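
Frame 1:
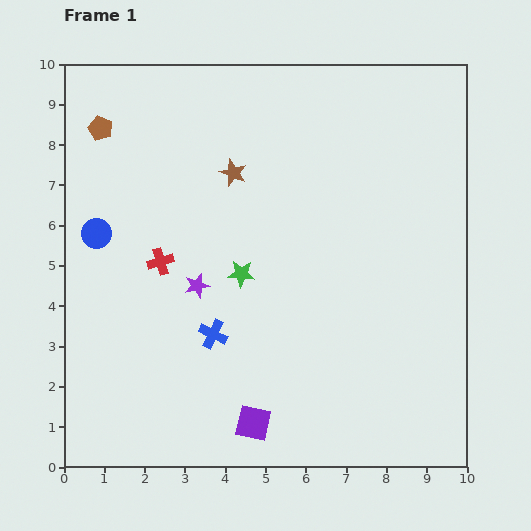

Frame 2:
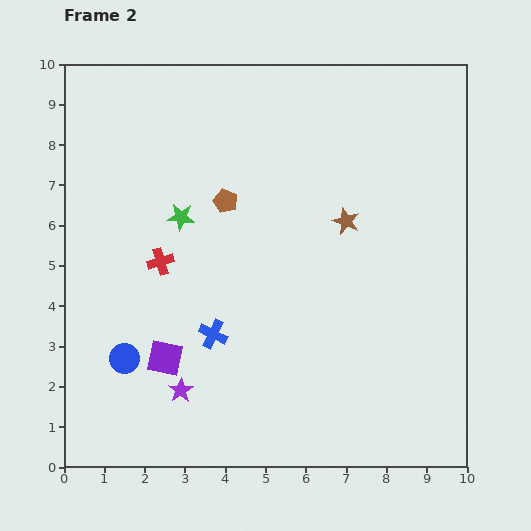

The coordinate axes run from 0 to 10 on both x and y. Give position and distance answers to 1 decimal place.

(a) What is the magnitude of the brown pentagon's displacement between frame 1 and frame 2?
3.6

The brown pentagon moved from (0.9, 8.4) to (4.0, 6.6), a distance of √(3.1² + 1.8²) ≈ 3.6.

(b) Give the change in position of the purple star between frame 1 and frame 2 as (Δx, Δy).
(-0.4, -2.6)

The purple star was at (3.3, 4.5) in frame 1 and (2.9, 1.9) in frame 2.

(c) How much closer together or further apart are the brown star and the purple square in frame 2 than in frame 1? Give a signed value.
-0.6

Distance in frame 1: 6.2. Distance in frame 2: 5.6.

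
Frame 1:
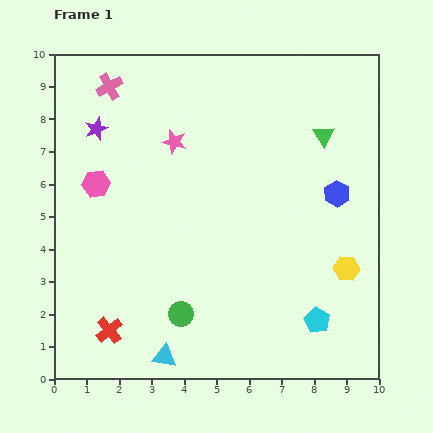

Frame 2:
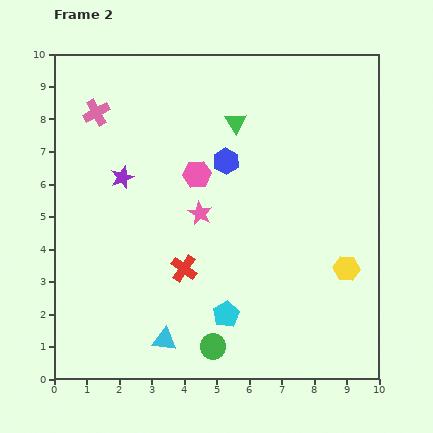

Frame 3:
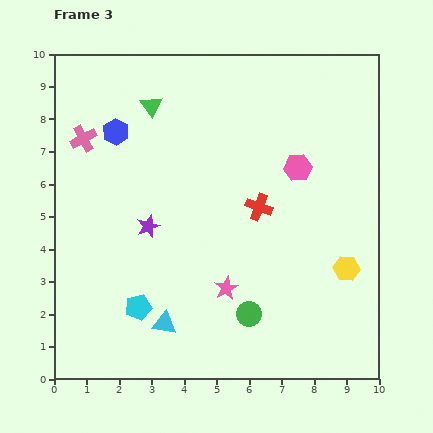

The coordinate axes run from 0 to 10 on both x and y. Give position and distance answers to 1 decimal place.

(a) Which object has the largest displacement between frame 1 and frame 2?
the blue hexagon

(moved 3.5; next 3.1)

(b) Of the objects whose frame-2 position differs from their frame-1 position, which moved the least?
the cyan triangle

(moved 0.5)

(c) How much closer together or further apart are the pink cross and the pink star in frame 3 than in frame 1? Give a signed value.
+3.8

Distance in frame 1: 2.6. Distance in frame 3: 6.4.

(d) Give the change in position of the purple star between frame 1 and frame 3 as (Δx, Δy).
(1.6, -3.0)

The purple star was at (1.3, 7.7) in frame 1 and (2.9, 4.7) in frame 3.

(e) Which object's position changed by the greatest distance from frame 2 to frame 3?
the blue hexagon

(moved 3.5; next 3.1)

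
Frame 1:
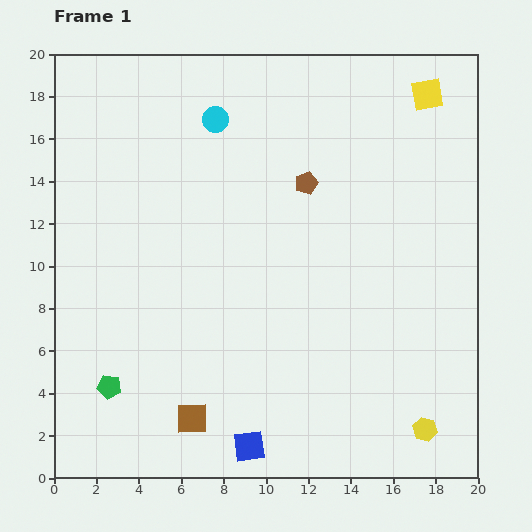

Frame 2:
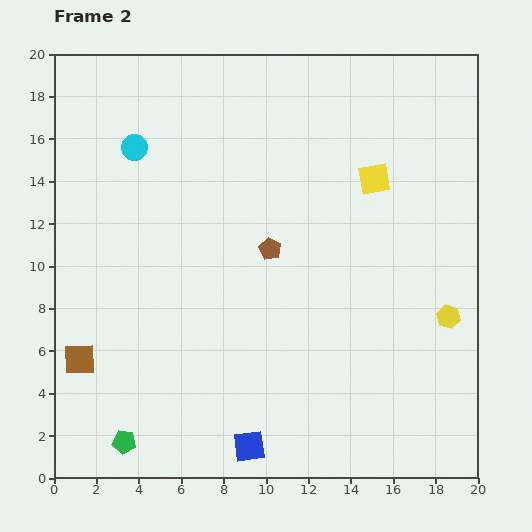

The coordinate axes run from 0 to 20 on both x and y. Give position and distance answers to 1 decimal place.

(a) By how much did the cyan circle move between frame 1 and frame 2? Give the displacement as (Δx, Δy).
(-3.8, -1.3)

The cyan circle was at (7.6, 16.9) in frame 1 and (3.8, 15.6) in frame 2.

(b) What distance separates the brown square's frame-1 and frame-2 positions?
6.0

The brown square moved from (6.5, 2.8) to (1.2, 5.6), a distance of √(5.3² + 2.8²) ≈ 6.0.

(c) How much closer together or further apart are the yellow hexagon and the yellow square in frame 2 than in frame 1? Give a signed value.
-8.4

Distance in frame 1: 15.8. Distance in frame 2: 7.4.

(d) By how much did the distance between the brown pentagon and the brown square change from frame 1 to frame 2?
-1.9

Distance in frame 1: 12.3. Distance in frame 2: 10.4.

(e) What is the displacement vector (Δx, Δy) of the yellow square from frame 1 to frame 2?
(-2.5, -4.0)

The yellow square was at (17.6, 18.1) in frame 1 and (15.1, 14.1) in frame 2.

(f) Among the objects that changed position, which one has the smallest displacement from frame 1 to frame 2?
the green pentagon

(moved 2.7)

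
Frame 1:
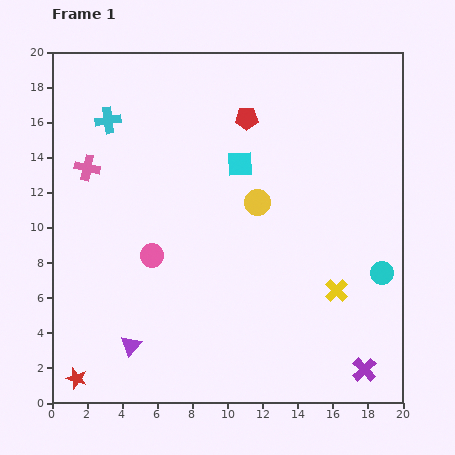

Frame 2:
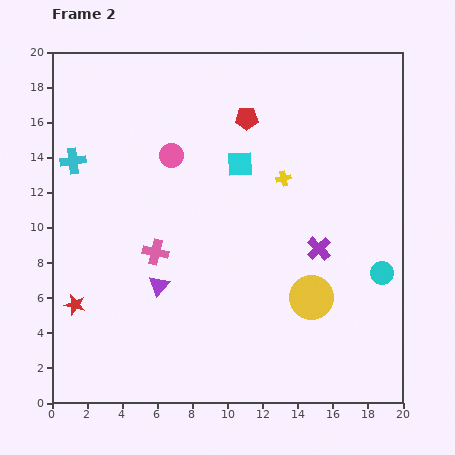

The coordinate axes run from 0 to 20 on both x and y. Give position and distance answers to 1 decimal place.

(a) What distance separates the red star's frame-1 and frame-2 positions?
4.2

The red star moved from (1.4, 1.4) to (1.3, 5.6), a distance of √(0.1² + 4.2²) ≈ 4.2.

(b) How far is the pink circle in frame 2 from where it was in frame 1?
5.8

The pink circle moved from (5.7, 8.4) to (6.8, 14.1), a distance of √(1.1² + 5.7²) ≈ 5.8.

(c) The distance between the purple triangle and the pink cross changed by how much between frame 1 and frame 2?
-8.5

Distance in frame 1: 10.4. Distance in frame 2: 1.9.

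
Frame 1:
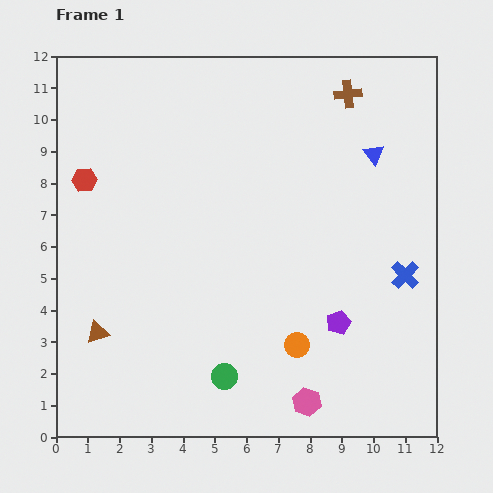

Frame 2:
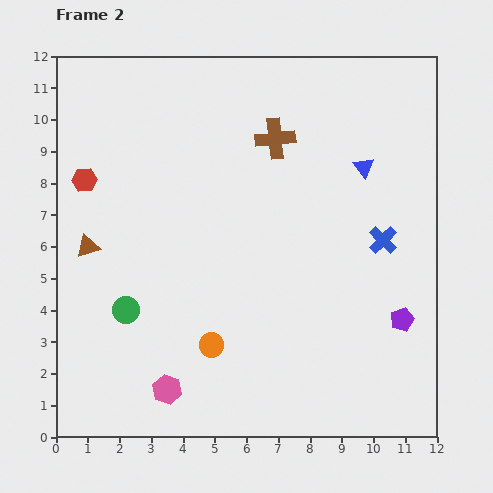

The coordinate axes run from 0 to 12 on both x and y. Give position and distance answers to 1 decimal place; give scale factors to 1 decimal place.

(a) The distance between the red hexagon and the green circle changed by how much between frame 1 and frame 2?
-3.3

Distance in frame 1: 7.6. Distance in frame 2: 4.3.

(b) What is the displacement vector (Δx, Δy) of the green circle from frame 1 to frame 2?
(-3.1, 2.1)

The green circle was at (5.3, 1.9) in frame 1 and (2.2, 4.0) in frame 2.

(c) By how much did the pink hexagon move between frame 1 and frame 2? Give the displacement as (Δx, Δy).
(-4.4, 0.4)

The pink hexagon was at (7.9, 1.1) in frame 1 and (3.5, 1.5) in frame 2.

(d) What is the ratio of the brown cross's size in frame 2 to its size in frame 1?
1.5×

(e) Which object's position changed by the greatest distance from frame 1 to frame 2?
the pink hexagon

(moved 4.4; next 3.7)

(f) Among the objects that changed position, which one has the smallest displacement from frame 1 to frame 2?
the blue triangle

(moved 0.5)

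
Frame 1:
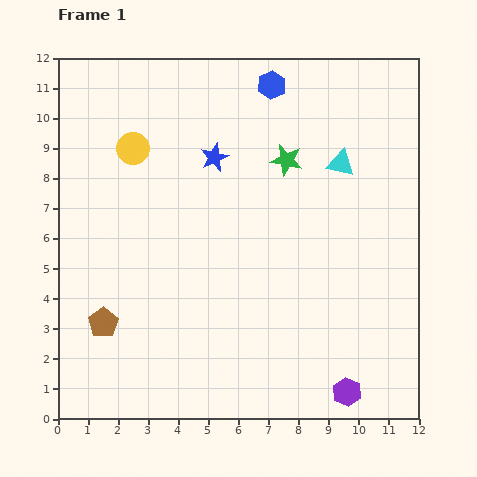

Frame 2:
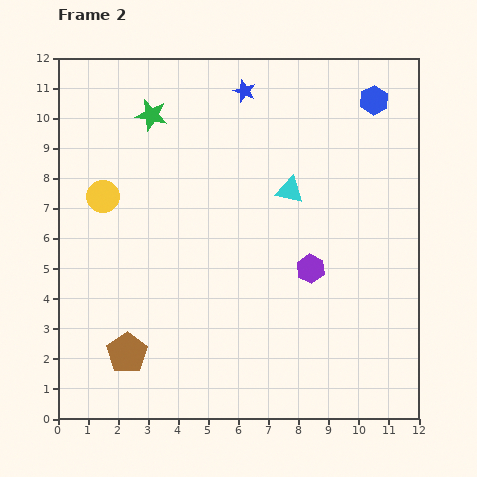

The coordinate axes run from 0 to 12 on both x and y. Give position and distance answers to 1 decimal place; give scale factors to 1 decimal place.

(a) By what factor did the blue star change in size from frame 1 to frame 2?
0.8×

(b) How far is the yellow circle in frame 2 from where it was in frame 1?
1.9

The yellow circle moved from (2.5, 9.0) to (1.5, 7.4), a distance of √(1.0² + 1.6²) ≈ 1.9.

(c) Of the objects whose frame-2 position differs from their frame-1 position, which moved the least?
the brown pentagon

(moved 1.3)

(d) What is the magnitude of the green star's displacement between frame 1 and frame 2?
4.7

The green star moved from (7.6, 8.6) to (3.1, 10.1), a distance of √(4.5² + 1.5²) ≈ 4.7.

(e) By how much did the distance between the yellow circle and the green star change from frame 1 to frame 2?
-2.0

Distance in frame 1: 5.1. Distance in frame 2: 3.1.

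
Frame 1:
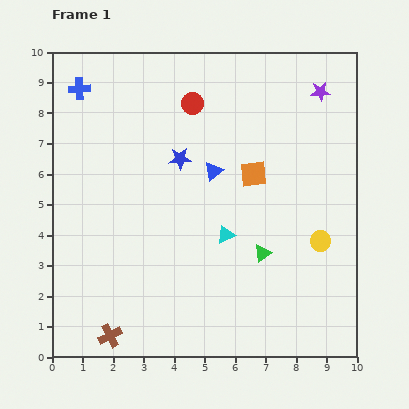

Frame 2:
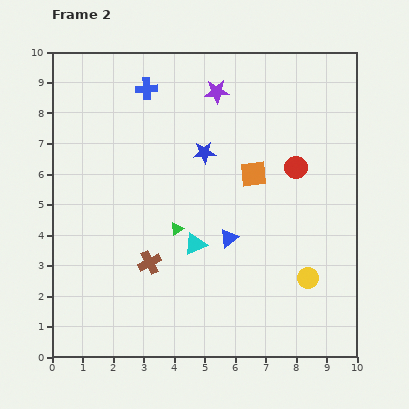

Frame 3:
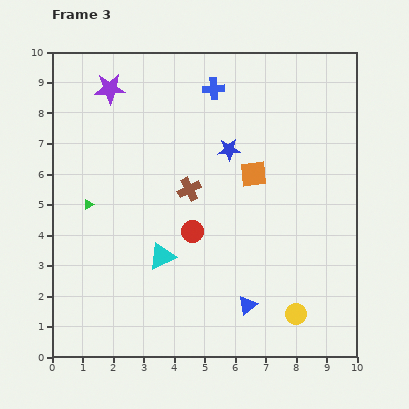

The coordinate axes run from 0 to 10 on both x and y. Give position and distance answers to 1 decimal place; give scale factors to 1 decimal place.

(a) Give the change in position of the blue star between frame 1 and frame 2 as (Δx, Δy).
(0.8, 0.2)

The blue star was at (4.2, 6.5) in frame 1 and (5.0, 6.7) in frame 2.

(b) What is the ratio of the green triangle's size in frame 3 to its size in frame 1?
0.6×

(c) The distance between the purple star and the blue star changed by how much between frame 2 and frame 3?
+2.4

Distance in frame 2: 2.0. Distance in frame 3: 4.4.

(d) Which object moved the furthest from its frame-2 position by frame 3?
the red circle

(moved 4.0; next 3.5)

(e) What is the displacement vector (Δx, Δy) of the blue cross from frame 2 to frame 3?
(2.2, 0.0)

The blue cross was at (3.1, 8.8) in frame 2 and (5.3, 8.8) in frame 3.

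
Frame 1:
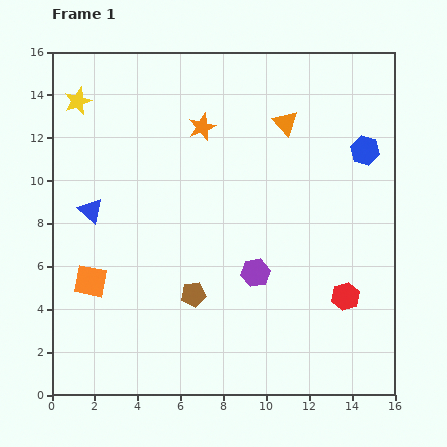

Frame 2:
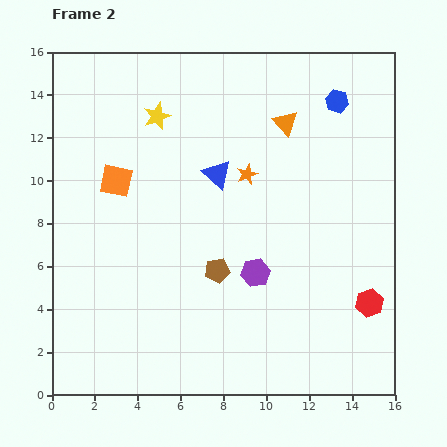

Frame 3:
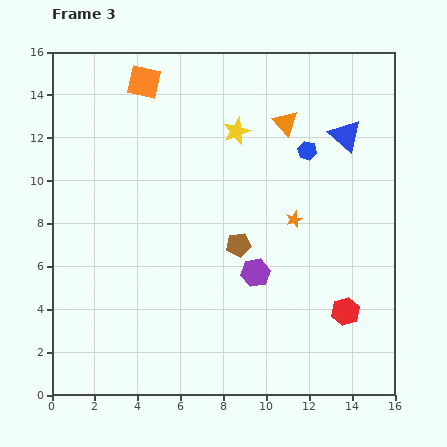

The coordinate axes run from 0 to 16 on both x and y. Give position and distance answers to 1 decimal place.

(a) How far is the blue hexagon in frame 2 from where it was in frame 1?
2.6

The blue hexagon moved from (14.6, 11.4) to (13.3, 13.7), a distance of √(1.3² + 2.3²) ≈ 2.6.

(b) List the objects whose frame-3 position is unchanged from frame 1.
the orange triangle, the purple hexagon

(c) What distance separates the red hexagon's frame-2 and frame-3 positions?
1.2

The red hexagon moved from (14.8, 4.3) to (13.7, 3.9), a distance of √(1.1² + 0.4²) ≈ 1.2.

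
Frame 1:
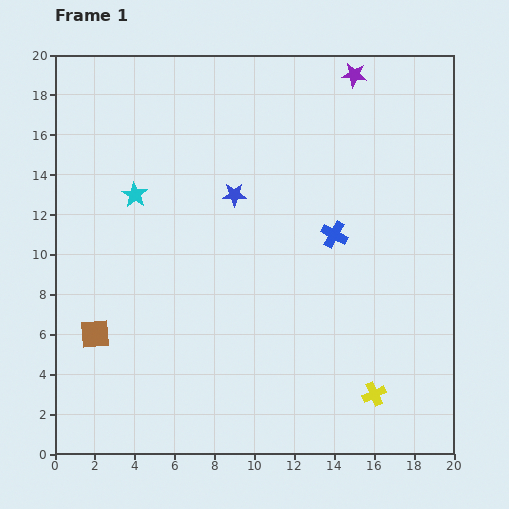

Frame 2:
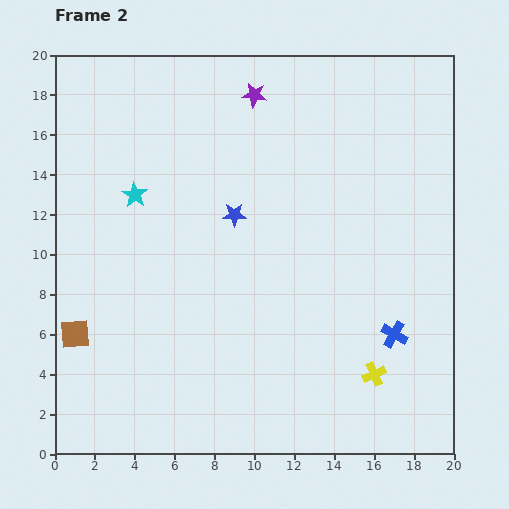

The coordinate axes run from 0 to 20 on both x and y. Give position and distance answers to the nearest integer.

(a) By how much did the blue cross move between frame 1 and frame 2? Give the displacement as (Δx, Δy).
(3, -5)

The blue cross was at (14, 11) in frame 1 and (17, 6) in frame 2.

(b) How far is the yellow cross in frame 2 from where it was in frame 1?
1

The yellow cross moved from (16, 3) to (16, 4), a distance of √(0² + 1²) ≈ 1.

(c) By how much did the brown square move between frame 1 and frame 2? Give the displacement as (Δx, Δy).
(-1, 0)

The brown square was at (2, 6) in frame 1 and (1, 6) in frame 2.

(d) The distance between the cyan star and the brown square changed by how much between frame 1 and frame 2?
+1

Distance in frame 1: 7. Distance in frame 2: 8.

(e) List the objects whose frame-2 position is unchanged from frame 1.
the cyan star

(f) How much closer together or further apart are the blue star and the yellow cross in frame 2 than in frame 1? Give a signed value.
-1

Distance in frame 1: 12. Distance in frame 2: 11.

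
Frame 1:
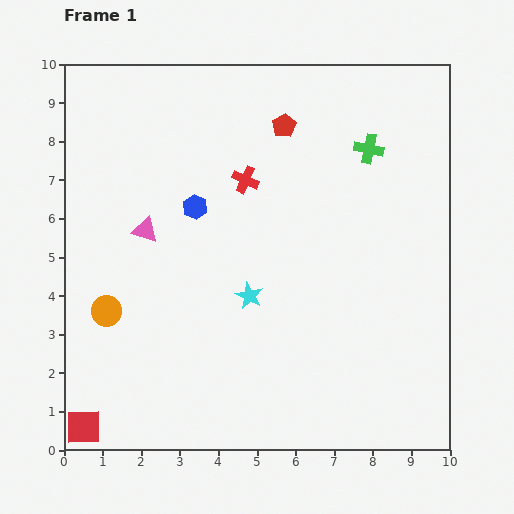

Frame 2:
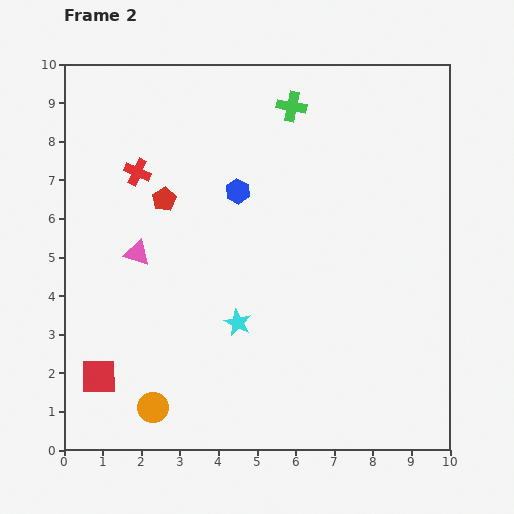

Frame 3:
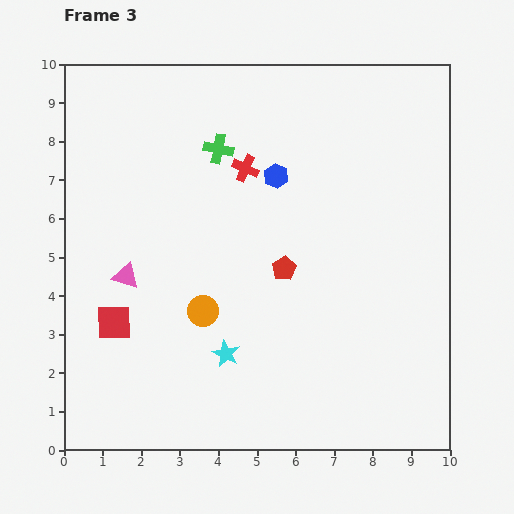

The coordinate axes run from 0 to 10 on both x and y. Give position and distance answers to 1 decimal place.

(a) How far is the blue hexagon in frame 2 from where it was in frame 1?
1.2

The blue hexagon moved from (3.4, 6.3) to (4.5, 6.7), a distance of √(1.1² + 0.4²) ≈ 1.2.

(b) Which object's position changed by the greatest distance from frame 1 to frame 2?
the red pentagon

(moved 3.6; next 2.8)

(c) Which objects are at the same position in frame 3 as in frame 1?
none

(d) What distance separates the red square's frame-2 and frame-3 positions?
1.5

The red square moved from (0.9, 1.9) to (1.3, 3.3), a distance of √(0.4² + 1.4²) ≈ 1.5.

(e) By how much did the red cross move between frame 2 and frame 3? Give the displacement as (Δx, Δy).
(2.8, 0.1)

The red cross was at (1.9, 7.2) in frame 2 and (4.7, 7.3) in frame 3.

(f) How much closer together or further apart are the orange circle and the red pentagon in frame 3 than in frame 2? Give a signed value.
-3.0

Distance in frame 2: 5.4. Distance in frame 3: 2.4.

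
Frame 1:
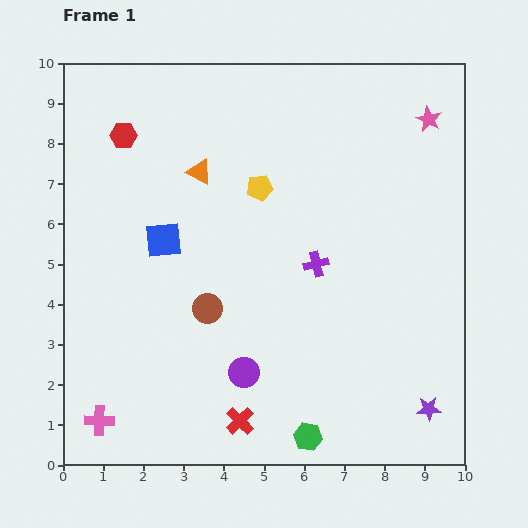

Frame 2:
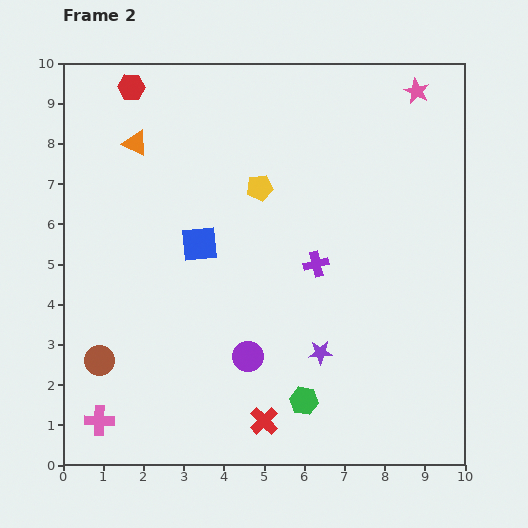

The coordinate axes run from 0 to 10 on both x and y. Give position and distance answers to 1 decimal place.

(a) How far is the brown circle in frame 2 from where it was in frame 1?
3.0

The brown circle moved from (3.6, 3.9) to (0.9, 2.6), a distance of √(2.7² + 1.3²) ≈ 3.0.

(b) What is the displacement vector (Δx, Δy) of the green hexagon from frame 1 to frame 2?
(-0.1, 0.9)

The green hexagon was at (6.1, 0.7) in frame 1 and (6.0, 1.6) in frame 2.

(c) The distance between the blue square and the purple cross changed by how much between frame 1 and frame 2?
-0.9

Distance in frame 1: 3.8. Distance in frame 2: 2.9.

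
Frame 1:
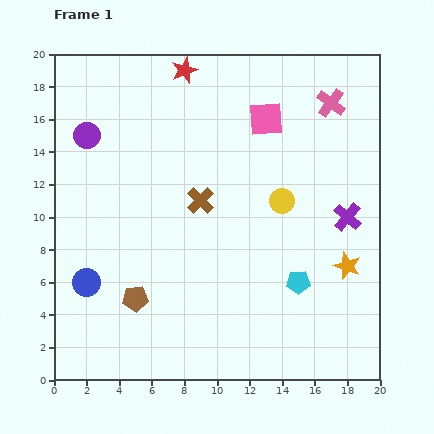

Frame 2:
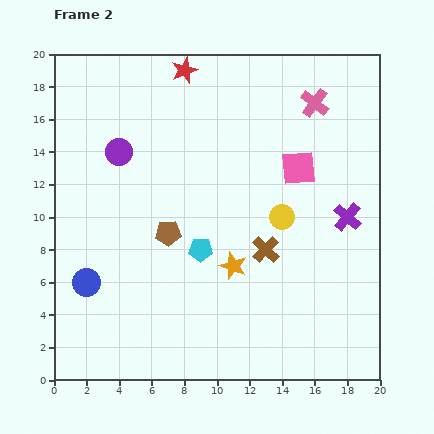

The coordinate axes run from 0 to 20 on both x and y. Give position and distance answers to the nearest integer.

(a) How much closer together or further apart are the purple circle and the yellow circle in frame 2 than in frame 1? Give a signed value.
-2

Distance in frame 1: 13. Distance in frame 2: 11.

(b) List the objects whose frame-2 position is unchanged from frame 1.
the blue circle, the purple cross, the red star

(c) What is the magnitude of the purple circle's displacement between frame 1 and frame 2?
2

The purple circle moved from (2, 15) to (4, 14), a distance of √(2² + 1²) ≈ 2.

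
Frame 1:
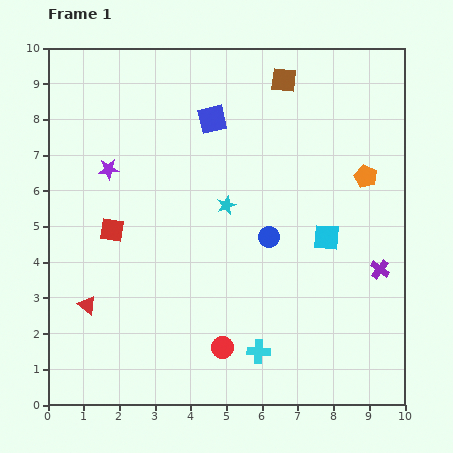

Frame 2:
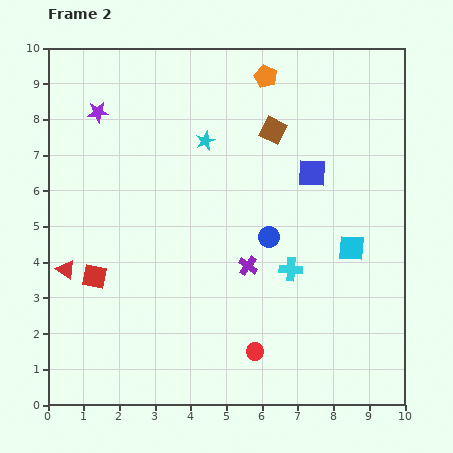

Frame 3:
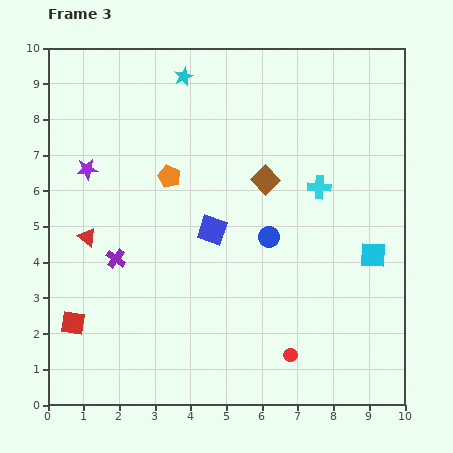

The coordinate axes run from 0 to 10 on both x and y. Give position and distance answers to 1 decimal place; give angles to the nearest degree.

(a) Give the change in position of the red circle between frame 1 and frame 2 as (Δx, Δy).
(0.9, -0.1)

The red circle was at (4.9, 1.6) in frame 1 and (5.8, 1.5) in frame 2.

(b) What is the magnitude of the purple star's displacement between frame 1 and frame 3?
0.6

The purple star moved from (1.7, 6.6) to (1.1, 6.6), a distance of √(0.6² + 0.0²) ≈ 0.6.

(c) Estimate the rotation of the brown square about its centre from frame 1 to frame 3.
40° clockwise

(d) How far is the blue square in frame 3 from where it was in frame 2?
3.2

The blue square moved from (7.4, 6.5) to (4.6, 4.9), a distance of √(2.8² + 1.6²) ≈ 3.2.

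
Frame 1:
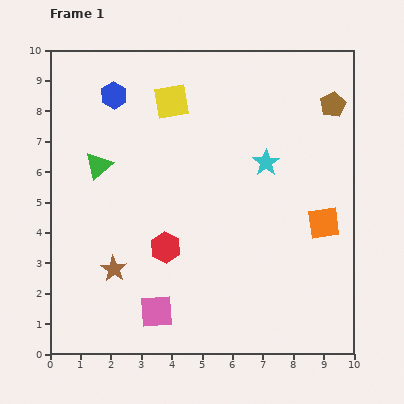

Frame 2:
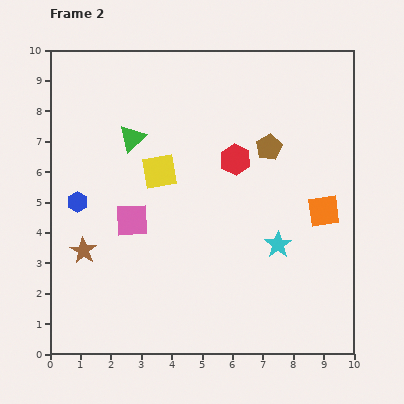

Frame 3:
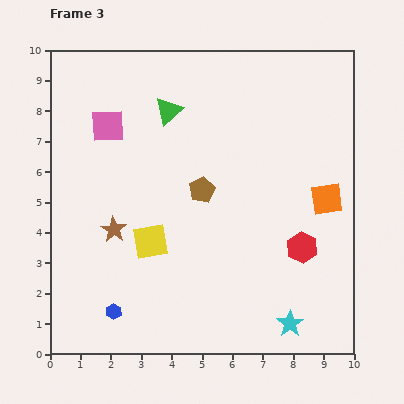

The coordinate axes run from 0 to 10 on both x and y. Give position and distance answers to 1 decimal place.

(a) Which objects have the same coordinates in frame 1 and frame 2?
none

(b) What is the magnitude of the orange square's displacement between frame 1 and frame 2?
0.4

The orange square moved from (9.0, 4.3) to (9.0, 4.7), a distance of √(0.0² + 0.4²) ≈ 0.4.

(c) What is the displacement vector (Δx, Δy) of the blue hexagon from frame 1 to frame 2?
(-1.2, -3.5)

The blue hexagon was at (2.1, 8.5) in frame 1 and (0.9, 5.0) in frame 2.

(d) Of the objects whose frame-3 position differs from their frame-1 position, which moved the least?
the orange square

(moved 0.8)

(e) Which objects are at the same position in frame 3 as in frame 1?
none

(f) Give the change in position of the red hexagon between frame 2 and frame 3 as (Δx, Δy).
(2.2, -2.9)

The red hexagon was at (6.1, 6.4) in frame 2 and (8.3, 3.5) in frame 3.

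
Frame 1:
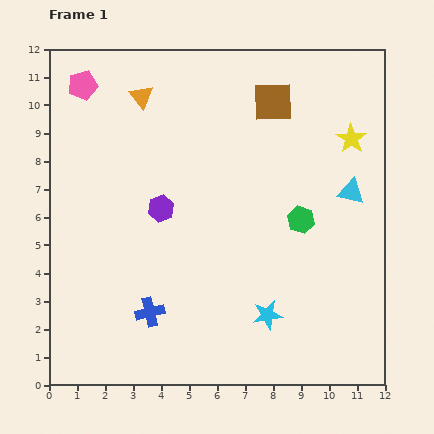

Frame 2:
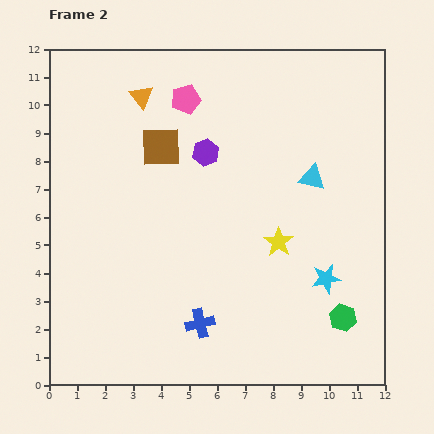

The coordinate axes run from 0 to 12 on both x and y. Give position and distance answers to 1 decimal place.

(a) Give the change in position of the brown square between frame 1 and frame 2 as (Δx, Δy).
(-4.0, -1.6)

The brown square was at (8.0, 10.1) in frame 1 and (4.0, 8.5) in frame 2.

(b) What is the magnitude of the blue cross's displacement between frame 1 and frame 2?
1.8

The blue cross moved from (3.6, 2.6) to (5.4, 2.2), a distance of √(1.8² + 0.4²) ≈ 1.8.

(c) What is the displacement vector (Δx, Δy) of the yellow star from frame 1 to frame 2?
(-2.6, -3.7)

The yellow star was at (10.8, 8.8) in frame 1 and (8.2, 5.1) in frame 2.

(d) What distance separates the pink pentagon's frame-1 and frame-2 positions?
3.7

The pink pentagon moved from (1.2, 10.7) to (4.9, 10.2), a distance of √(3.7² + 0.5²) ≈ 3.7.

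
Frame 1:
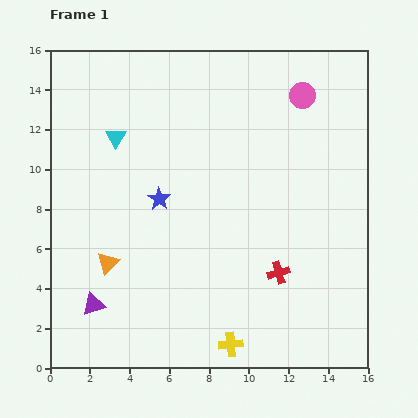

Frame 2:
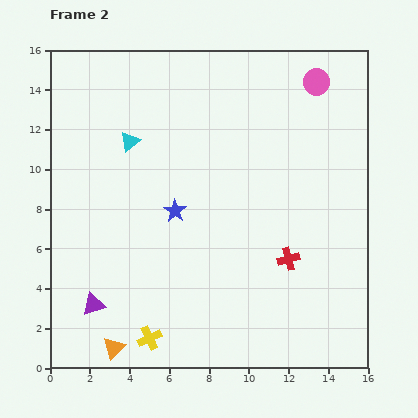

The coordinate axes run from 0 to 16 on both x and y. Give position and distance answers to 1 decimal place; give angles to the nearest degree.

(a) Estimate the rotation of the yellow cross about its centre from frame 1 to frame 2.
19° counter-clockwise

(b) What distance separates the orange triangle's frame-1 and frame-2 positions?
4.3

The orange triangle moved from (2.9, 5.3) to (3.2, 1.0), a distance of √(0.3² + 4.3²) ≈ 4.3.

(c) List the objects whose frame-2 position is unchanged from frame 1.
the purple triangle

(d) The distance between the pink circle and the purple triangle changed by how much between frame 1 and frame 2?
+1.0

Distance in frame 1: 14.8. Distance in frame 2: 15.8.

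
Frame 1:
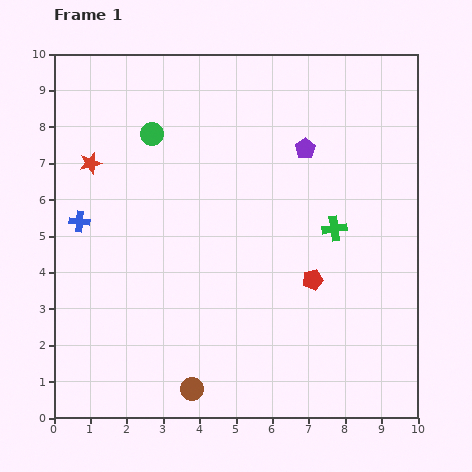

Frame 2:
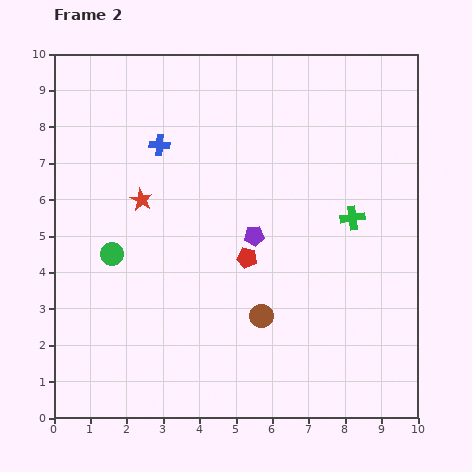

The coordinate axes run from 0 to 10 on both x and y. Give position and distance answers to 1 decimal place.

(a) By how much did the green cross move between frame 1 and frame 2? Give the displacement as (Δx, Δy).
(0.5, 0.3)

The green cross was at (7.7, 5.2) in frame 1 and (8.2, 5.5) in frame 2.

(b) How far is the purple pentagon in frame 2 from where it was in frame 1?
2.8

The purple pentagon moved from (6.9, 7.4) to (5.5, 5.0), a distance of √(1.4² + 2.4²) ≈ 2.8.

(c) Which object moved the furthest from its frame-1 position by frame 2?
the green circle

(moved 3.5; next 3.0)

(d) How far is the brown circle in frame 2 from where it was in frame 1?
2.8

The brown circle moved from (3.8, 0.8) to (5.7, 2.8), a distance of √(1.9² + 2.0²) ≈ 2.8.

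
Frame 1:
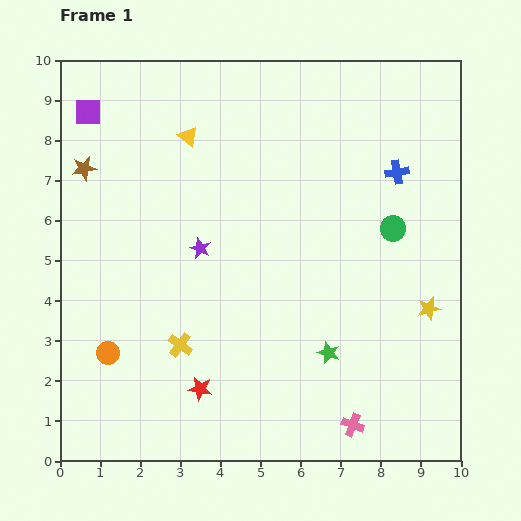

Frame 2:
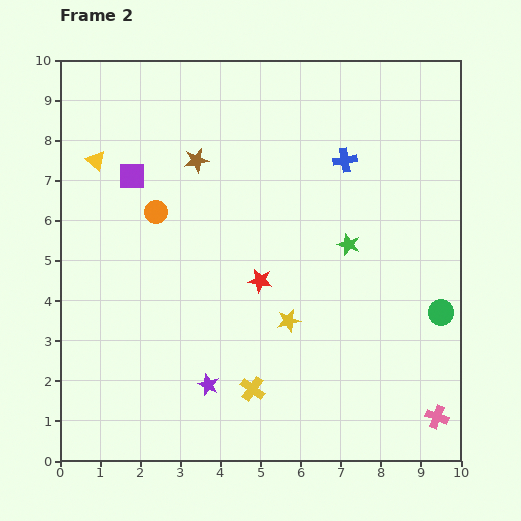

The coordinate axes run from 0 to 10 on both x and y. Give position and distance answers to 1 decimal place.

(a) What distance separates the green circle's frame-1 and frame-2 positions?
2.4

The green circle moved from (8.3, 5.8) to (9.5, 3.7), a distance of √(1.2² + 2.1²) ≈ 2.4.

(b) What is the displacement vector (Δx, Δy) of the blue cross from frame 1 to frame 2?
(-1.3, 0.3)

The blue cross was at (8.4, 7.2) in frame 1 and (7.1, 7.5) in frame 2.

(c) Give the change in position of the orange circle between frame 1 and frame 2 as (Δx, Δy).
(1.2, 3.5)

The orange circle was at (1.2, 2.7) in frame 1 and (2.4, 6.2) in frame 2.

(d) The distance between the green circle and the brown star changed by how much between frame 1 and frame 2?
-0.6

Distance in frame 1: 7.8. Distance in frame 2: 7.2.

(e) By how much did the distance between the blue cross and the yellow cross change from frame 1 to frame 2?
-0.8

Distance in frame 1: 6.9. Distance in frame 2: 6.1.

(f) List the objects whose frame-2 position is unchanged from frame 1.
none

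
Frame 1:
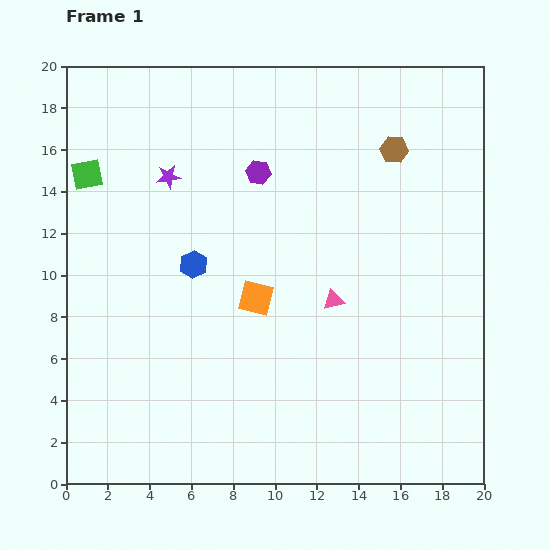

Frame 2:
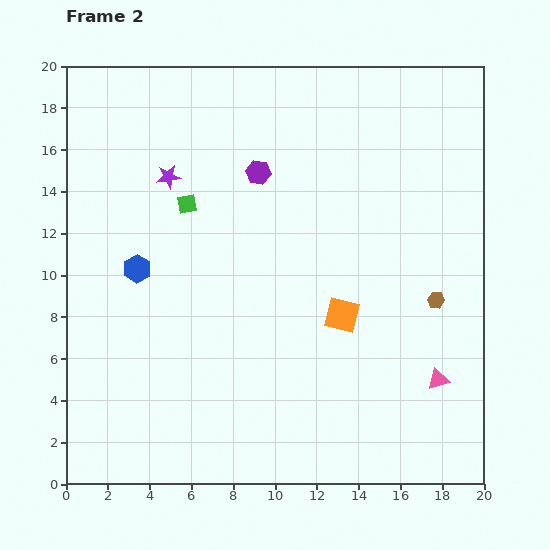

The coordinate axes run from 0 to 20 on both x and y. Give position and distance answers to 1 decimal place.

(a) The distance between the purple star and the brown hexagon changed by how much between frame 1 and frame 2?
+3.2

Distance in frame 1: 10.9. Distance in frame 2: 14.1.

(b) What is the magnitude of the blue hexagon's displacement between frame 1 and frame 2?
2.7

The blue hexagon moved from (6.1, 10.5) to (3.4, 10.3), a distance of √(2.7² + 0.2²) ≈ 2.7.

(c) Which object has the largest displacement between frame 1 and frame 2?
the brown hexagon

(moved 7.5; next 6.3)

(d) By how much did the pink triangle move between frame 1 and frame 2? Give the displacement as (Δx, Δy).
(5.0, -3.8)

The pink triangle was at (12.8, 8.8) in frame 1 and (17.8, 5.0) in frame 2.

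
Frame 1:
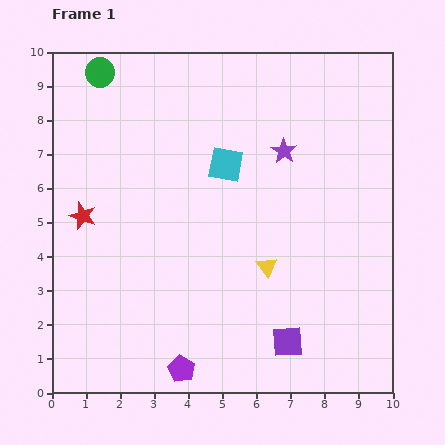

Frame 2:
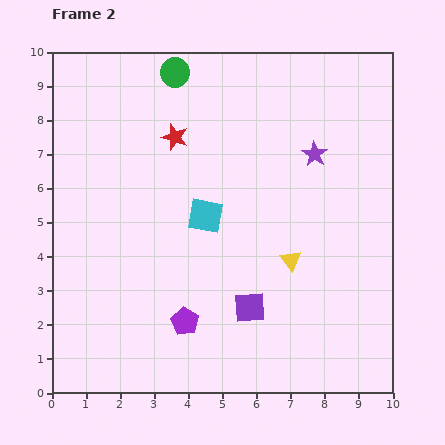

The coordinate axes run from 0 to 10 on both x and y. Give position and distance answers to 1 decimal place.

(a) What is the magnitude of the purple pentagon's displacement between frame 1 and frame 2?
1.4

The purple pentagon moved from (3.8, 0.7) to (3.9, 2.1), a distance of √(0.1² + 1.4²) ≈ 1.4.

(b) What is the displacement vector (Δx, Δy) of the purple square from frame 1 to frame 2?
(-1.1, 1.0)

The purple square was at (6.9, 1.5) in frame 1 and (5.8, 2.5) in frame 2.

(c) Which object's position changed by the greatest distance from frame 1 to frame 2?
the red star

(moved 3.5; next 2.2)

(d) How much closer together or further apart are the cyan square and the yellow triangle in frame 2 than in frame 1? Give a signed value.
-0.4

Distance in frame 1: 3.2. Distance in frame 2: 2.8.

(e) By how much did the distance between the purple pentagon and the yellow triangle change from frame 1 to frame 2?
-0.3

Distance in frame 1: 3.9. Distance in frame 2: 3.6.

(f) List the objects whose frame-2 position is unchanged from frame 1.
none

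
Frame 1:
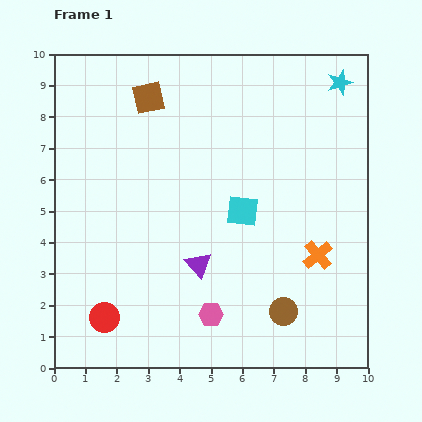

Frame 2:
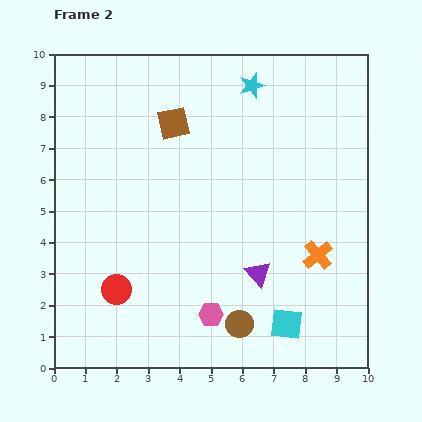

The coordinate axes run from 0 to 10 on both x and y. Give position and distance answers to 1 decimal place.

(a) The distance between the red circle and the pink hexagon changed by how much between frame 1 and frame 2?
-0.3

Distance in frame 1: 3.4. Distance in frame 2: 3.1.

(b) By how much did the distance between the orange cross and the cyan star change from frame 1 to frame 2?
+0.3

Distance in frame 1: 5.5. Distance in frame 2: 5.8.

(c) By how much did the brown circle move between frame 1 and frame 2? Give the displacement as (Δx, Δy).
(-1.4, -0.4)

The brown circle was at (7.3, 1.8) in frame 1 and (5.9, 1.4) in frame 2.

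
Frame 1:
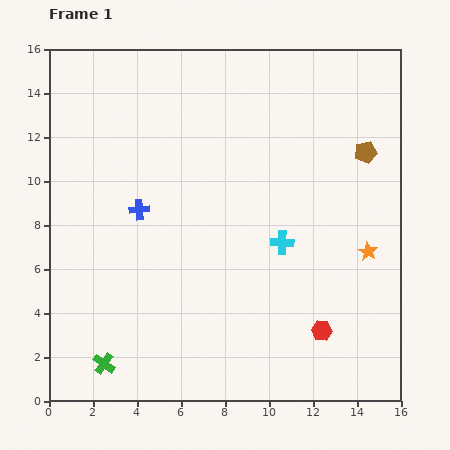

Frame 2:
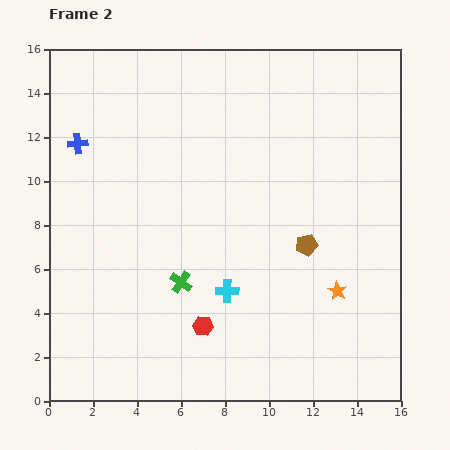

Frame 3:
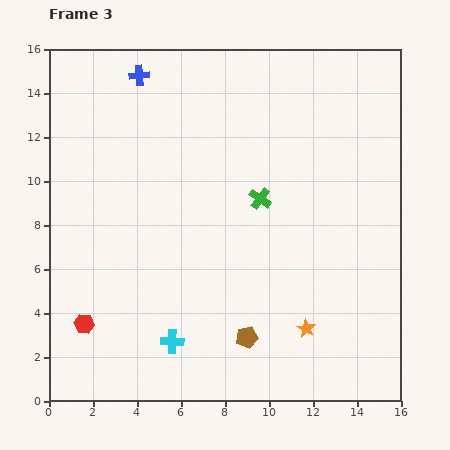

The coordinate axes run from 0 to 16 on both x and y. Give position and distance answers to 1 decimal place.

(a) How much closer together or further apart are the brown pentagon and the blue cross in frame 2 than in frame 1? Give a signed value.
+0.8

Distance in frame 1: 10.6. Distance in frame 2: 11.4.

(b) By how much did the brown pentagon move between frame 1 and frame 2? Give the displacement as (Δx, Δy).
(-2.7, -4.2)

The brown pentagon was at (14.4, 11.3) in frame 1 and (11.7, 7.1) in frame 2.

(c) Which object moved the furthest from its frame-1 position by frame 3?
the red hexagon

(moved 10.8; next 10.3)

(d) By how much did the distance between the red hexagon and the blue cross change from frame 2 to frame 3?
+1.5

Distance in frame 2: 10.1. Distance in frame 3: 11.6.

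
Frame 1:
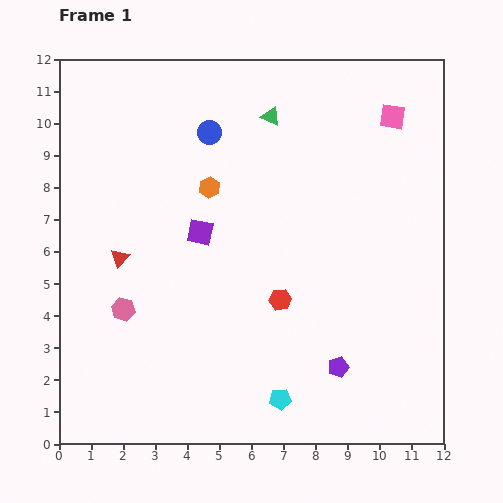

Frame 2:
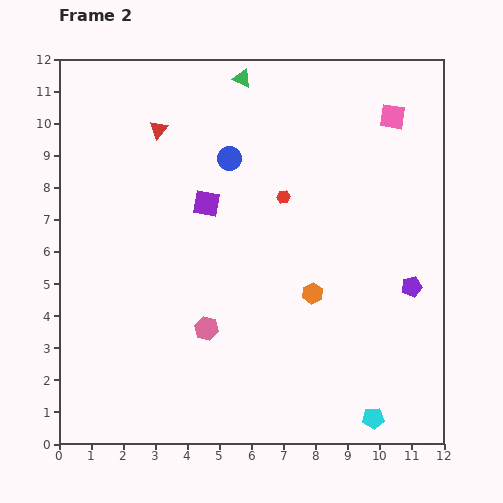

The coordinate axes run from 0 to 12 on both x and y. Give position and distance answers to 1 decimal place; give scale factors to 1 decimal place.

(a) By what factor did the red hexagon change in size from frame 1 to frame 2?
0.6×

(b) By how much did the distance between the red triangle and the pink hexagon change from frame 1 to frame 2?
+4.8

Distance in frame 1: 1.6. Distance in frame 2: 6.4.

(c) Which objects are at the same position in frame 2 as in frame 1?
the pink square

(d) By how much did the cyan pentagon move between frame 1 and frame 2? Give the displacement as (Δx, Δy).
(2.9, -0.6)

The cyan pentagon was at (6.9, 1.4) in frame 1 and (9.8, 0.8) in frame 2.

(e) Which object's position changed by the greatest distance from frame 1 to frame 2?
the orange hexagon

(moved 4.6; next 4.2)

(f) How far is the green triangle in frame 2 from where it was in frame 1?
1.5

The green triangle moved from (6.6, 10.2) to (5.7, 11.4), a distance of √(0.9² + 1.2²) ≈ 1.5.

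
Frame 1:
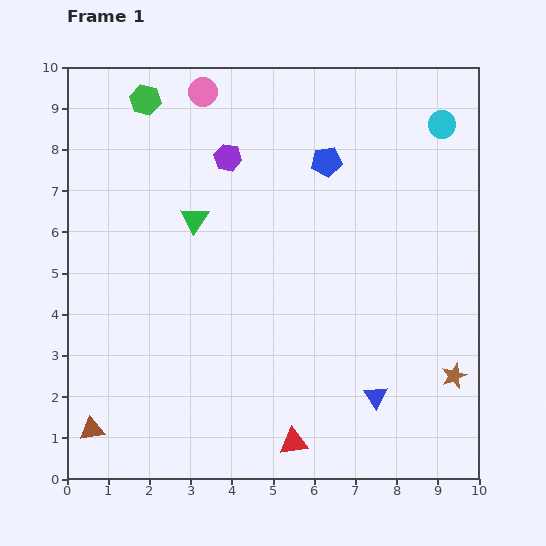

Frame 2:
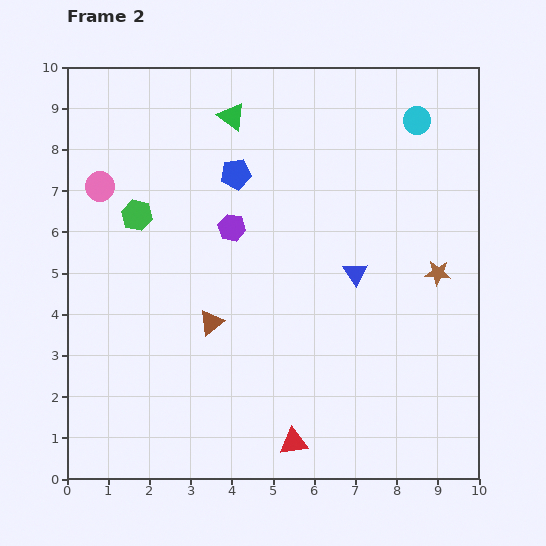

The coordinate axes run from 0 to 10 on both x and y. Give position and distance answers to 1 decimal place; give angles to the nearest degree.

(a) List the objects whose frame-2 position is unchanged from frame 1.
the red triangle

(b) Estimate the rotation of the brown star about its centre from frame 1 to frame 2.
26° clockwise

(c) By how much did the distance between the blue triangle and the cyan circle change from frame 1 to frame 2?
-2.8

Distance in frame 1: 6.8. Distance in frame 2: 4.0.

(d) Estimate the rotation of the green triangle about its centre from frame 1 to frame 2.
25° counter-clockwise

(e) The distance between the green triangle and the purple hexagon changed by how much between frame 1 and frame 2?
+1.0

Distance in frame 1: 1.7. Distance in frame 2: 2.7.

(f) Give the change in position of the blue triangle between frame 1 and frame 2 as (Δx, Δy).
(-0.5, 3.0)

The blue triangle was at (7.5, 2.0) in frame 1 and (7.0, 5.0) in frame 2.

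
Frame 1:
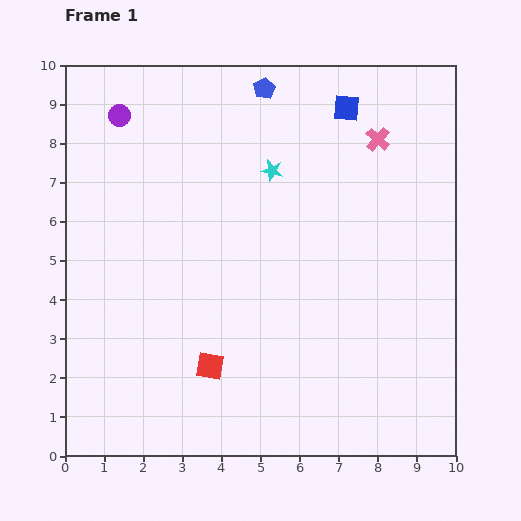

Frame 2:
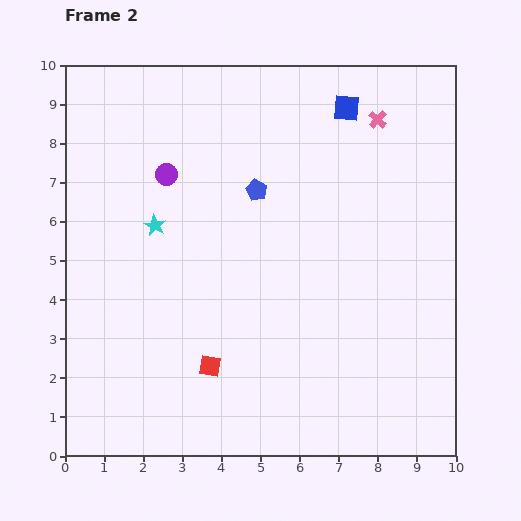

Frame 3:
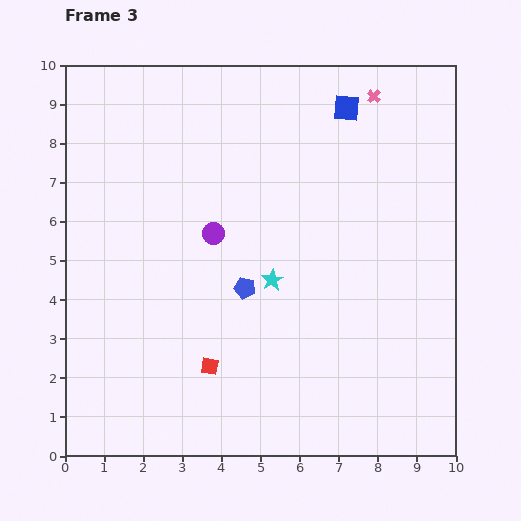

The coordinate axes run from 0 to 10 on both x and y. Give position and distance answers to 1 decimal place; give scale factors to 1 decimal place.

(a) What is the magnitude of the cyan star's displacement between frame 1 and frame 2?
3.3

The cyan star moved from (5.3, 7.3) to (2.3, 5.9), a distance of √(3.0² + 1.4²) ≈ 3.3.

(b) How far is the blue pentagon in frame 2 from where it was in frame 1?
2.6

The blue pentagon moved from (5.1, 9.4) to (4.9, 6.8), a distance of √(0.2² + 2.6²) ≈ 2.6.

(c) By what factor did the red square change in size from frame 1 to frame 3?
0.6×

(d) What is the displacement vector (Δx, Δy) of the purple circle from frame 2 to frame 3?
(1.2, -1.5)

The purple circle was at (2.6, 7.2) in frame 2 and (3.8, 5.7) in frame 3.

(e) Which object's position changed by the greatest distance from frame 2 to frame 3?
the cyan star

(moved 3.3; next 2.5)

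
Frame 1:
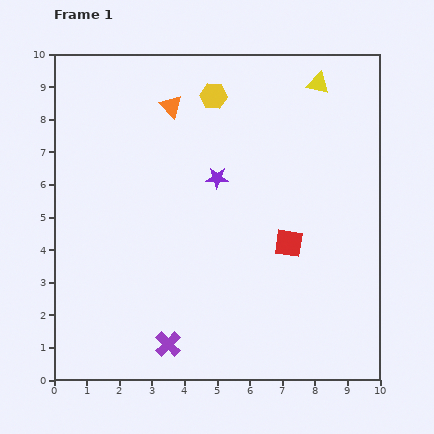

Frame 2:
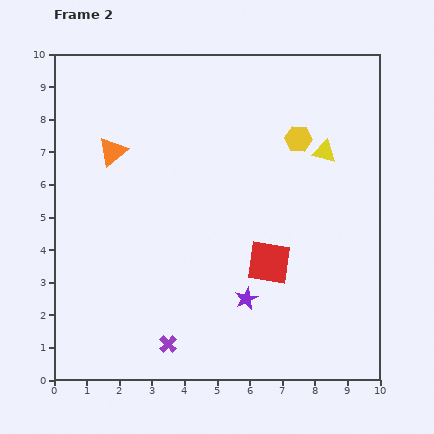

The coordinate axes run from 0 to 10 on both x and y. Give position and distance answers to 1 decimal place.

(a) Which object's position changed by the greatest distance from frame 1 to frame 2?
the purple star

(moved 3.8; next 2.9)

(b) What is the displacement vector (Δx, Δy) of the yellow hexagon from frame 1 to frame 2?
(2.6, -1.3)

The yellow hexagon was at (4.9, 8.7) in frame 1 and (7.5, 7.4) in frame 2.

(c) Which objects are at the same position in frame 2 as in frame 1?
the purple cross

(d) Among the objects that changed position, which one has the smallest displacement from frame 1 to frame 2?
the red square

(moved 0.8)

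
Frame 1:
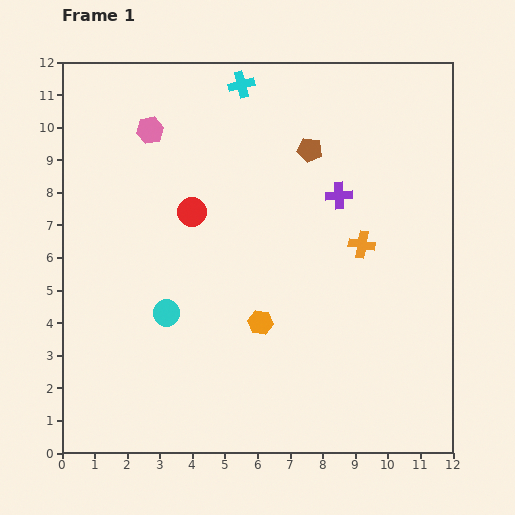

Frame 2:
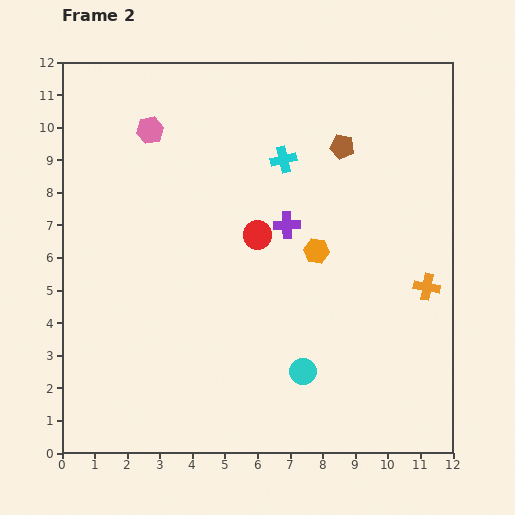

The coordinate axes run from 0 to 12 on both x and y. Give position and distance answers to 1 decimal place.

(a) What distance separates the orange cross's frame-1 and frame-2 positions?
2.4

The orange cross moved from (9.2, 6.4) to (11.2, 5.1), a distance of √(2.0² + 1.3²) ≈ 2.4.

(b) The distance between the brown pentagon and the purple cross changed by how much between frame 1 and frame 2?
+1.2

Distance in frame 1: 1.7. Distance in frame 2: 2.9.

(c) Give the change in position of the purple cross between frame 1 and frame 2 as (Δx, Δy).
(-1.6, -0.9)

The purple cross was at (8.5, 7.9) in frame 1 and (6.9, 7.0) in frame 2.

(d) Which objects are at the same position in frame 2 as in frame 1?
the pink hexagon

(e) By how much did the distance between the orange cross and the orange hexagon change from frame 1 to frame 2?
-0.3

Distance in frame 1: 3.9. Distance in frame 2: 3.6.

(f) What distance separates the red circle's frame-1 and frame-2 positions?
2.1

The red circle moved from (4.0, 7.4) to (6.0, 6.7), a distance of √(2.0² + 0.7²) ≈ 2.1.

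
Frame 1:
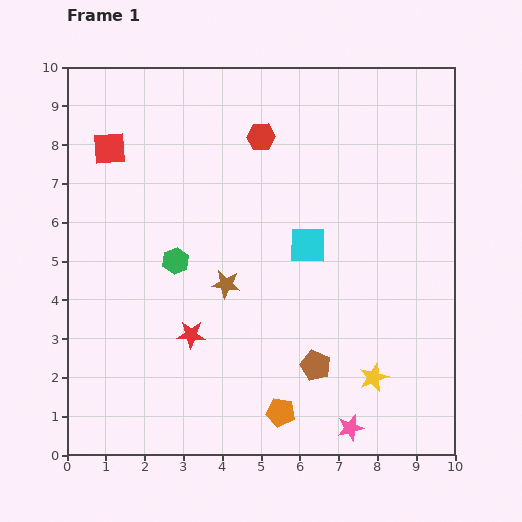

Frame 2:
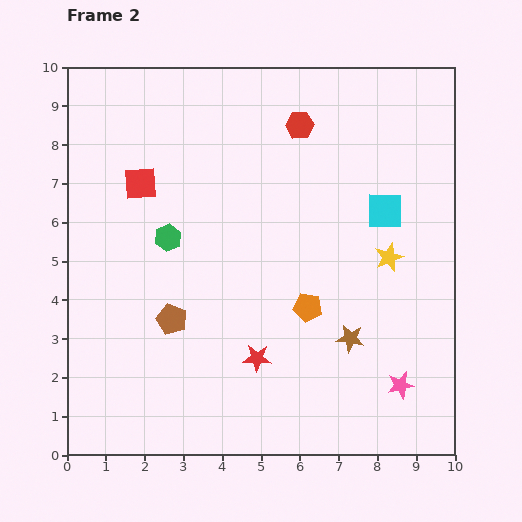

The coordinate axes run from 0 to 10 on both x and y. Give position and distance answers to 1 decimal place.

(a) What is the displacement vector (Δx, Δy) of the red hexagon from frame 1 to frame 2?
(1.0, 0.3)

The red hexagon was at (5.0, 8.2) in frame 1 and (6.0, 8.5) in frame 2.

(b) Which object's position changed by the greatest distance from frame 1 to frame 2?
the brown pentagon

(moved 3.9; next 3.5)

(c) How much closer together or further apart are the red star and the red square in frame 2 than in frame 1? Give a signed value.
+0.2

Distance in frame 1: 5.2. Distance in frame 2: 5.4.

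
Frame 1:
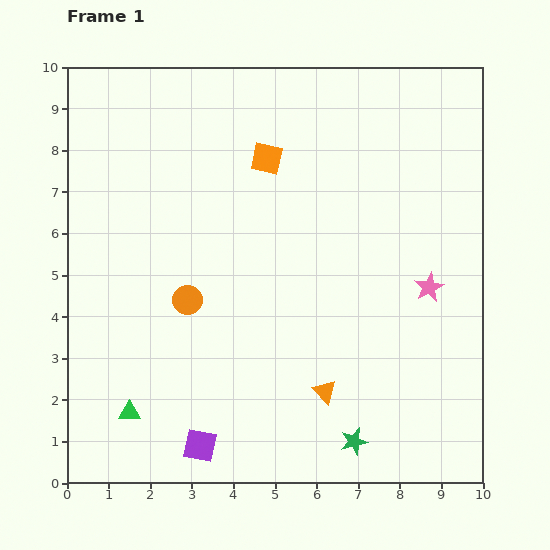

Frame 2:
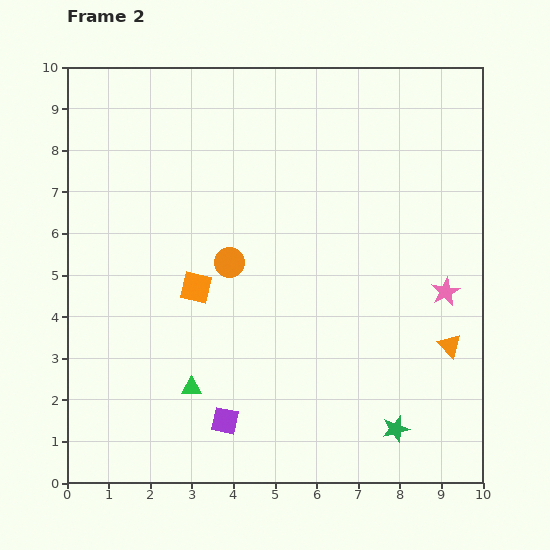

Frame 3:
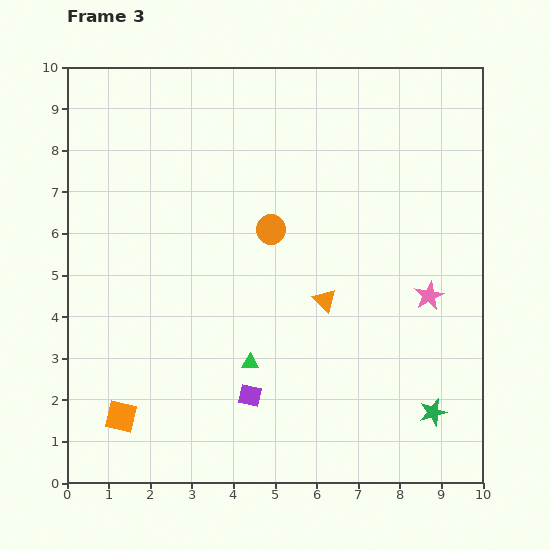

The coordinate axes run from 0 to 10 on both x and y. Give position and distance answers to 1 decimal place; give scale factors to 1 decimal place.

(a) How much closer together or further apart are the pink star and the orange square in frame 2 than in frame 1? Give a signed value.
+1.0

Distance in frame 1: 5.0. Distance in frame 2: 6.0.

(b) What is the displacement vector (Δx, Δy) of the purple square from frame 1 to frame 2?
(0.6, 0.6)

The purple square was at (3.2, 0.9) in frame 1 and (3.8, 1.5) in frame 2.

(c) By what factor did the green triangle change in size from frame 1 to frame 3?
0.8×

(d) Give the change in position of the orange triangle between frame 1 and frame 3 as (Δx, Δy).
(0.0, 2.2)

The orange triangle was at (6.2, 2.2) in frame 1 and (6.2, 4.4) in frame 3.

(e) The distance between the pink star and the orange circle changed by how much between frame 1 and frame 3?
-1.7

Distance in frame 1: 5.8. Distance in frame 3: 4.1.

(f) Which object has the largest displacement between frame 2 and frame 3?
the orange square

(moved 3.6; next 3.2)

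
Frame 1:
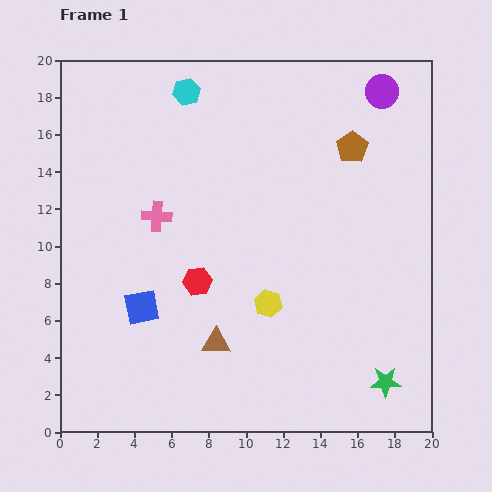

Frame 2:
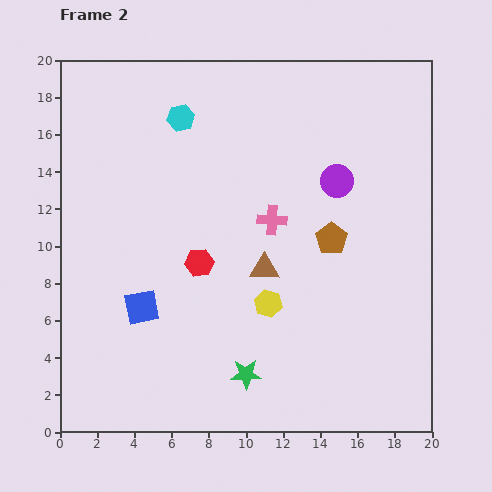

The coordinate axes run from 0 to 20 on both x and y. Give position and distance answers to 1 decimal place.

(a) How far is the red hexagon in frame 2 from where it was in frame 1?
1.0

The red hexagon moved from (7.4, 8.1) to (7.5, 9.1), a distance of √(0.1² + 1.0²) ≈ 1.0.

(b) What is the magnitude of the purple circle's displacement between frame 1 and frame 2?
5.4

The purple circle moved from (17.3, 18.3) to (14.9, 13.5), a distance of √(2.4² + 4.8²) ≈ 5.4.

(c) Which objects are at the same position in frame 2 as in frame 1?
the yellow hexagon, the blue square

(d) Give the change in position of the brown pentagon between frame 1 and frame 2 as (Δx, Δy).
(-1.1, -4.9)

The brown pentagon was at (15.7, 15.3) in frame 1 and (14.6, 10.4) in frame 2.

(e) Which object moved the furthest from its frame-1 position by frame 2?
the green star

(moved 7.5; next 6.2)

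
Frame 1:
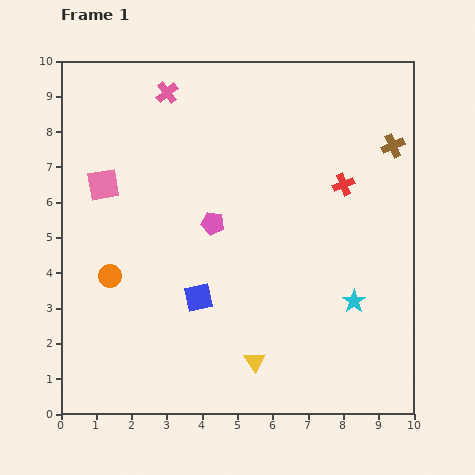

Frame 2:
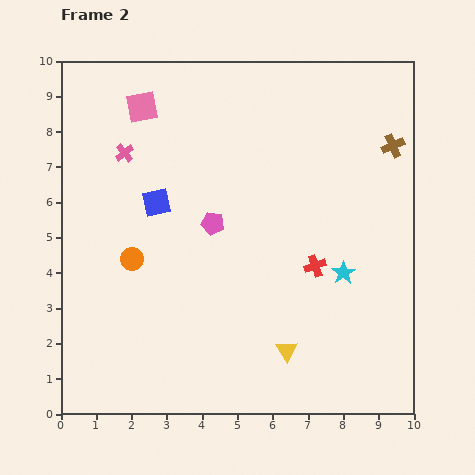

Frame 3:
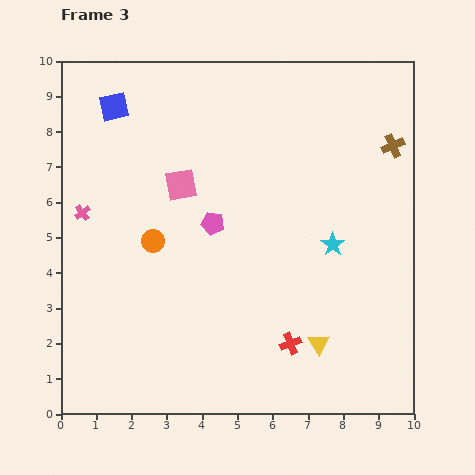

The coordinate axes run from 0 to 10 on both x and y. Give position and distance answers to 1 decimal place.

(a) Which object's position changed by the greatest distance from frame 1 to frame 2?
the blue square

(moved 3.0; next 2.5)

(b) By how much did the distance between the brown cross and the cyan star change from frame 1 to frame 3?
-1.2

Distance in frame 1: 4.5. Distance in frame 3: 3.3.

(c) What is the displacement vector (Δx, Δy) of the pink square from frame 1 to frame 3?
(2.2, 0.0)

The pink square was at (1.2, 6.5) in frame 1 and (3.4, 6.5) in frame 3.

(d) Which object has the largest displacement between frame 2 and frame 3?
the blue square

(moved 3.0; next 2.5)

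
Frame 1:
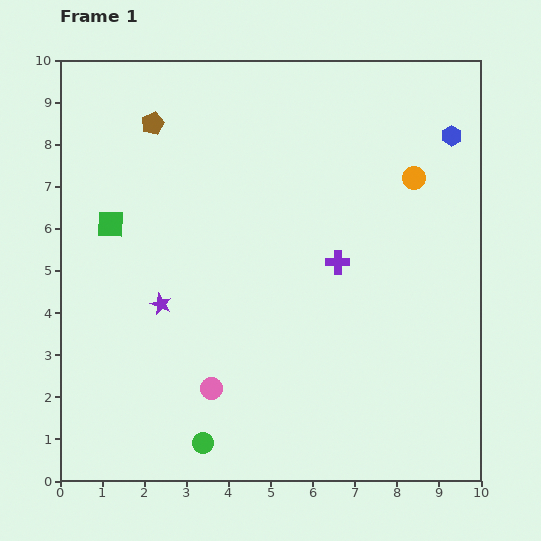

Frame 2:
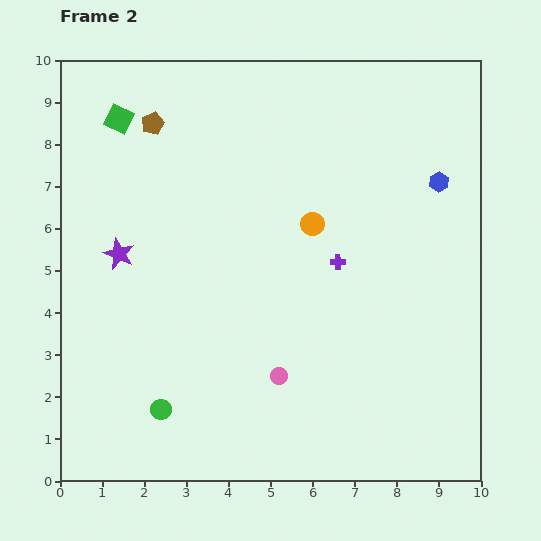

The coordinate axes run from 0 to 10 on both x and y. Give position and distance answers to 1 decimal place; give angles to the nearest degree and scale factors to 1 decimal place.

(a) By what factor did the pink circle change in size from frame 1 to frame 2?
0.8×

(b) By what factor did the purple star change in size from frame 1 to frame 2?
1.4×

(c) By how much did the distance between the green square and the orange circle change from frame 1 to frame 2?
-2.1

Distance in frame 1: 7.3. Distance in frame 2: 5.2.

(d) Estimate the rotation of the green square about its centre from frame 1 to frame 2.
25° clockwise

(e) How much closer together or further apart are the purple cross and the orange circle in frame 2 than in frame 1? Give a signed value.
-1.6

Distance in frame 1: 2.7. Distance in frame 2: 1.1.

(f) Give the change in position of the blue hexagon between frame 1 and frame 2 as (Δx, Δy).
(-0.3, -1.1)

The blue hexagon was at (9.3, 8.2) in frame 1 and (9.0, 7.1) in frame 2.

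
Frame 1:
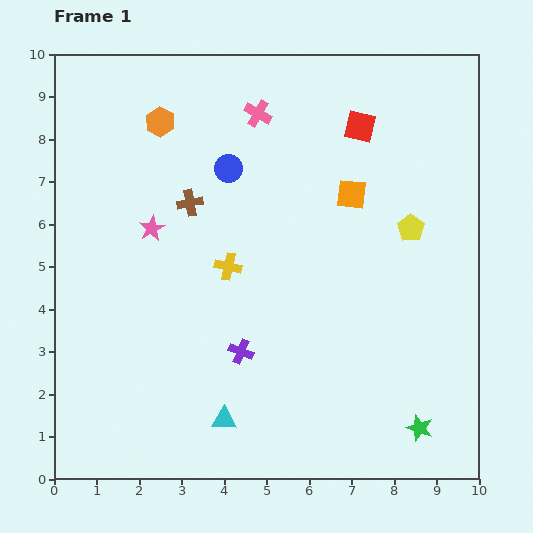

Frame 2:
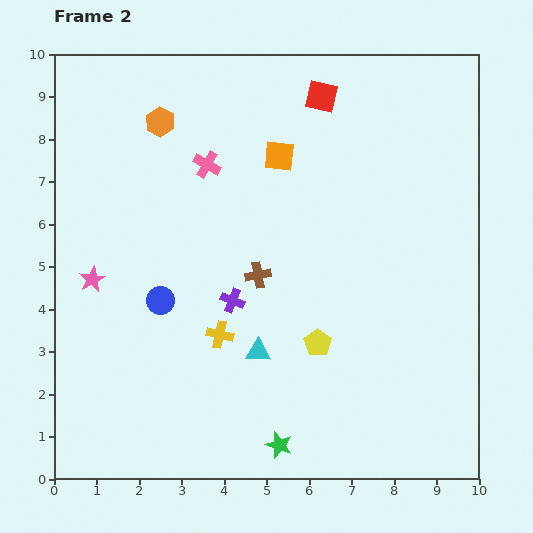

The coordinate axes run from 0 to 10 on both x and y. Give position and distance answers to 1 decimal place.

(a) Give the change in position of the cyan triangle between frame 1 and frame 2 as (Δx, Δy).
(0.8, 1.6)

The cyan triangle was at (4.0, 1.4) in frame 1 and (4.8, 3.0) in frame 2.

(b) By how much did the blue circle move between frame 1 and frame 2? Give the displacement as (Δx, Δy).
(-1.6, -3.1)

The blue circle was at (4.1, 7.3) in frame 1 and (2.5, 4.2) in frame 2.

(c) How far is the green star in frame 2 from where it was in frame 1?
3.3

The green star moved from (8.6, 1.2) to (5.3, 0.8), a distance of √(3.3² + 0.4²) ≈ 3.3.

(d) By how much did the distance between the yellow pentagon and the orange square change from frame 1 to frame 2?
+2.9

Distance in frame 1: 1.6. Distance in frame 2: 4.5.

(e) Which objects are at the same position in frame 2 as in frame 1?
the orange hexagon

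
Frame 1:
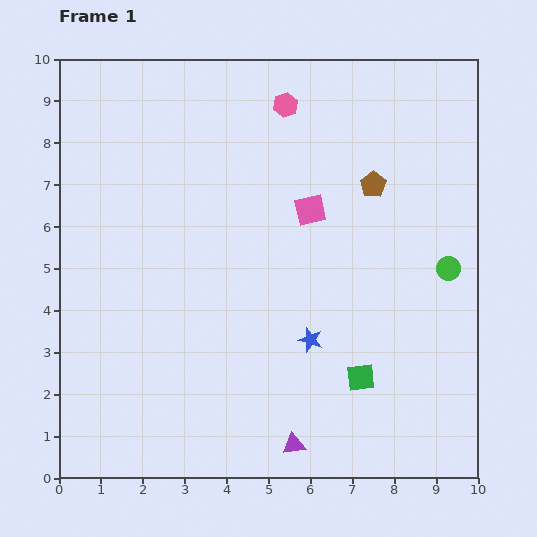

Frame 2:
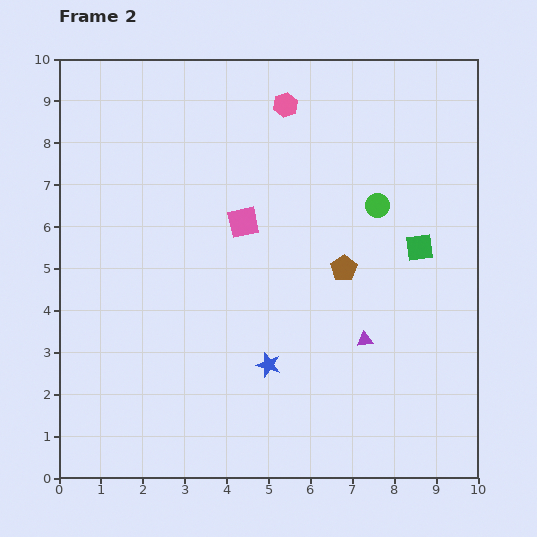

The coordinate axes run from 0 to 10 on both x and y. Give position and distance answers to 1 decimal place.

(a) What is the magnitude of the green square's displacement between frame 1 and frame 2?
3.4

The green square moved from (7.2, 2.4) to (8.6, 5.5), a distance of √(1.4² + 3.1²) ≈ 3.4.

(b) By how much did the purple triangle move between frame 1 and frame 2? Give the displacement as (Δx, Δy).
(1.7, 2.5)

The purple triangle was at (5.6, 0.8) in frame 1 and (7.3, 3.3) in frame 2.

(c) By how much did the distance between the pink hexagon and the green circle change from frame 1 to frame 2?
-2.2

Distance in frame 1: 5.5. Distance in frame 2: 3.3.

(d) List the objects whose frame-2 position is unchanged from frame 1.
the pink hexagon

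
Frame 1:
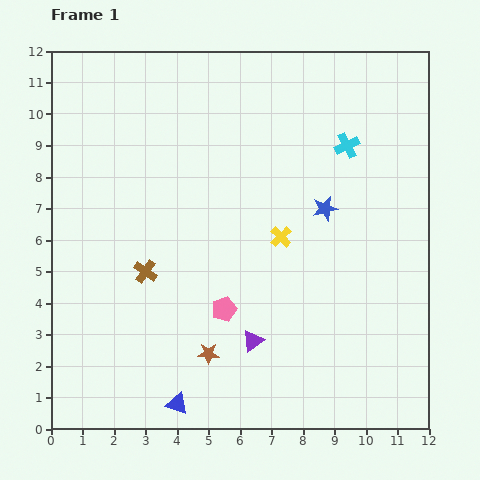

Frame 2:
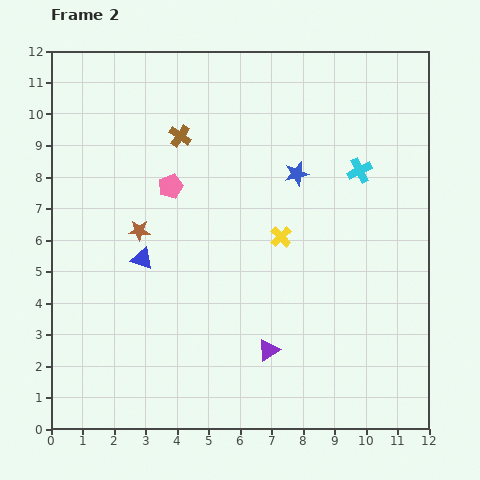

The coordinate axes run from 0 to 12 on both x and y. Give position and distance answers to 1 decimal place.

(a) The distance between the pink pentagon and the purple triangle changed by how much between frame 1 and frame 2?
+4.8

Distance in frame 1: 1.3. Distance in frame 2: 6.1.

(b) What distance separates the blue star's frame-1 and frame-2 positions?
1.4

The blue star moved from (8.7, 7.0) to (7.8, 8.1), a distance of √(0.9² + 1.1²) ≈ 1.4.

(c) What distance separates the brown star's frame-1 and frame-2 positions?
4.5

The brown star moved from (5.0, 2.4) to (2.8, 6.3), a distance of √(2.2² + 3.9²) ≈ 4.5.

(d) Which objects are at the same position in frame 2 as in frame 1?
the yellow cross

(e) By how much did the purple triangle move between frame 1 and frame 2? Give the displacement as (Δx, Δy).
(0.5, -0.3)

The purple triangle was at (6.4, 2.8) in frame 1 and (6.9, 2.5) in frame 2.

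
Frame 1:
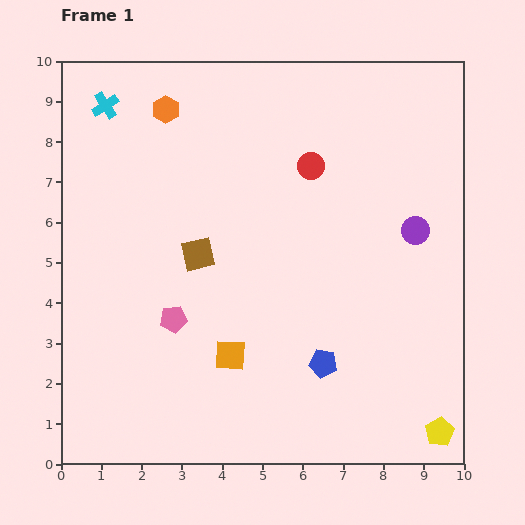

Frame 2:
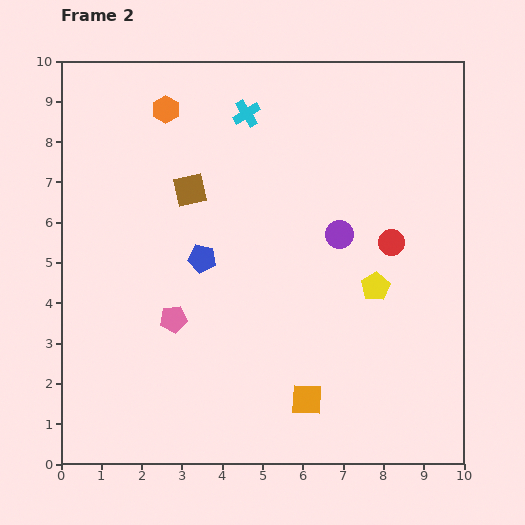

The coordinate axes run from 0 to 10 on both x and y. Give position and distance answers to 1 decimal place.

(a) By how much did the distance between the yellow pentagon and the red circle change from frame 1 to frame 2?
-6.1

Distance in frame 1: 7.3. Distance in frame 2: 1.2.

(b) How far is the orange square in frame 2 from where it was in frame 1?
2.2

The orange square moved from (4.2, 2.7) to (6.1, 1.6), a distance of √(1.9² + 1.1²) ≈ 2.2.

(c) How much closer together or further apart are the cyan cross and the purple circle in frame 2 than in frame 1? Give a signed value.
-4.5

Distance in frame 1: 8.3. Distance in frame 2: 3.8.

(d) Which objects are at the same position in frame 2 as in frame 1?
the orange hexagon, the pink pentagon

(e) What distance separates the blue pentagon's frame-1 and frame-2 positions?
4.0

The blue pentagon moved from (6.5, 2.5) to (3.5, 5.1), a distance of √(3.0² + 2.6²) ≈ 4.0.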